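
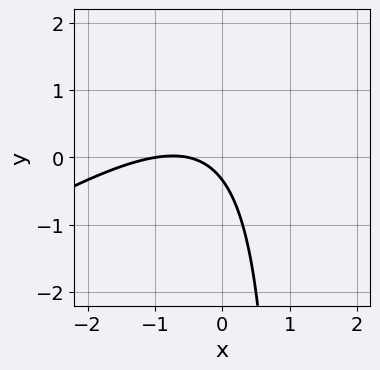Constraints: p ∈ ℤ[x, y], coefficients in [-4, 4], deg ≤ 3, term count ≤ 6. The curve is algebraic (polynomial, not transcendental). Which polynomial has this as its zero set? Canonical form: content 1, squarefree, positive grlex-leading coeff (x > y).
2*x^2 - 3*x*y + 3*x + 3*y + 1

deg p = 2.
From the visible intercepts: it crosses the x-axis at the gridline x = -1.
Solving for integer coefficients yields p as stated.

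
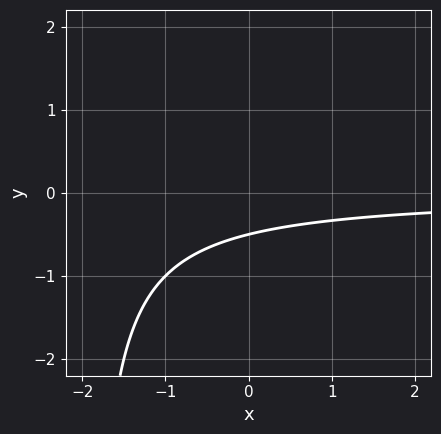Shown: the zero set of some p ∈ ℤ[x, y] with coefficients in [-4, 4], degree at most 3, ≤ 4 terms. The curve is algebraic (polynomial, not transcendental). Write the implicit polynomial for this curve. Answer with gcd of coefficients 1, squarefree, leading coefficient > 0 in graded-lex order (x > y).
x*y + 2*y + 1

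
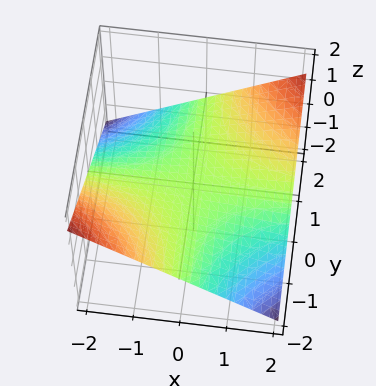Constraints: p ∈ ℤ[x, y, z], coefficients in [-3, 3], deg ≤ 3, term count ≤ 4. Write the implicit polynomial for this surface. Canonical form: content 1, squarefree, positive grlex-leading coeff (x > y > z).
x*y - 3*z

1. The degree is 2 — a hyperbolic paraboloid; a quadric.
2. Checking where it meets the axes: every point of the x-axis in the box is on the surface; it crosses the z-axis at the gridline z = 0.
3. Matching integer coefficients to the picture gives p.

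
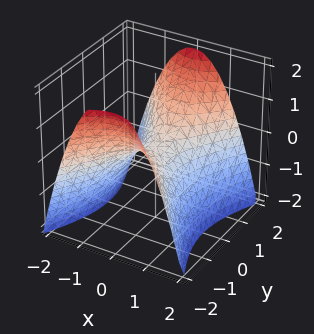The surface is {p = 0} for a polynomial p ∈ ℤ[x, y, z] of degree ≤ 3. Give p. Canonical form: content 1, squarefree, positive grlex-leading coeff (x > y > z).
First, deg p = 2.
Next, symmetries: it's symmetric under y → −y, forcing even powers of y; it's symmetric under x → −x, forcing even powers of x.
Then, from the visible intercepts: it crosses the x-axis at the gridline x = 0; it crosses the z-axis at the gridline z = 0; it meets the y-axis at y = 0 (among the integer gridlines).
Finally, assembling these constraints gives the stated polynomial.

2*x^2 - y^2 + 2*z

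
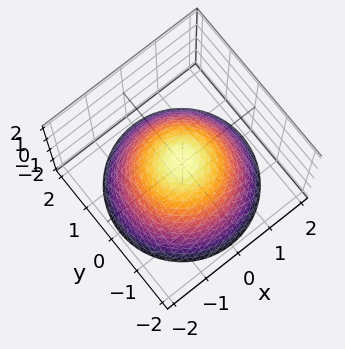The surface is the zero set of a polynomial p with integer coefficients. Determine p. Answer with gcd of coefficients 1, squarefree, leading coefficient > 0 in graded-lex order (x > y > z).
1. The degree is 2 — no degree-1 surface has this shape.
2. Symmetries: rotational symmetry about the z-axis ⇒ p depends on x, y only through x² + y².
3. From the axis intercepts and sections: a circular section at z = 0 has radius between 0 and 1.
4. Assembling these constraints gives the stated polynomial.

2*x^2 + 2*y^2 + 3*z - 1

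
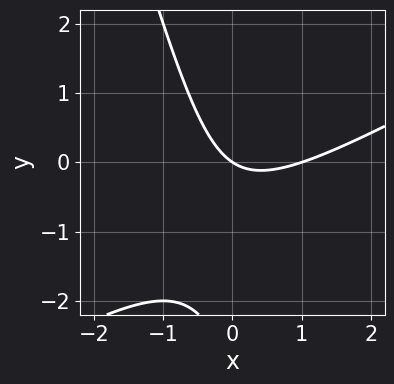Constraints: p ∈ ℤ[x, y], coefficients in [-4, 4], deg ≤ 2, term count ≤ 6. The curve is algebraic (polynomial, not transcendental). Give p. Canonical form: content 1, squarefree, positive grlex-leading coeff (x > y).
1. Degree: no degree-1 curve has this shape, so deg p = 2.
2. Against the integer gridlines: among the integer gridlines, it crosses the x-axis at x ∈ {0, 1}; it meets the y-axis at y = 0 (among the integer gridlines).
3. These observations pin down the coefficients.

2*x^2 - 3*x*y - y^2 - 2*x - 3*y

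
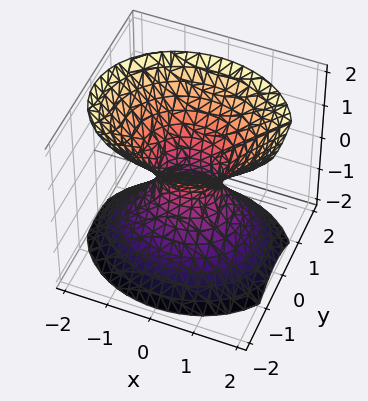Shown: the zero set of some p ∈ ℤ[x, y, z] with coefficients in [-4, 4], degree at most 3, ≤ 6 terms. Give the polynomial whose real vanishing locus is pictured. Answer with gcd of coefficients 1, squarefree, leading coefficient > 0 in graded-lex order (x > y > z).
(a) deg p = 2. One connected sheet with a waist; a quadric.
(b) Symmetries: it's symmetric under z → −z, forcing even powers of z; the y ↦ −y reflection is a symmetry, so y appears only in even powers; mirror symmetry x ↦ −x ⇒ only even powers of x.
(c) Reading off the gridlines: it misses every integer gridline on the z-axis.
(d) Fitting integer coefficients to these (and the overall shape) gives p.

2*x^2 + 3*y^2 - 2*z^2 - 1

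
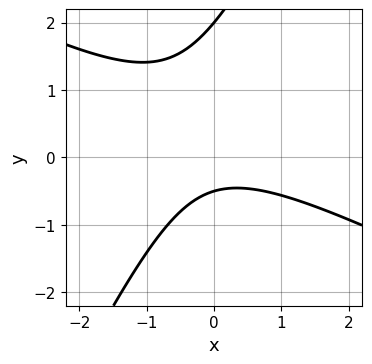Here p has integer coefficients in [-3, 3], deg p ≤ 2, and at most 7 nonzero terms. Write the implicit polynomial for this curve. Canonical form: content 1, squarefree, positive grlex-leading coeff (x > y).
(a) deg p = 2. The shape is more complex than any degree-1 curve.
(b) Reading off the gridlines: it misses every integer gridline on the x-axis; one y-axis crossing is at y = 2.
(c) Solving for integer coefficients yields p as stated.

2*x^2 + 3*x*y - 2*y^2 + 3*y + 2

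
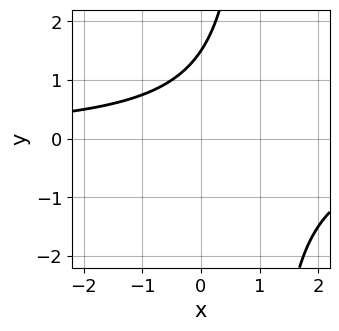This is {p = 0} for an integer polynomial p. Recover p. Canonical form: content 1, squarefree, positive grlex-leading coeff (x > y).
1. The degree is 2 — no degree-1 curve has this shape.
2. From the visible intercepts: no x-intercept at any integer in the box.
3. The integer polynomial consistent with all of this is the stated p.

2*x*y - 2*y + 3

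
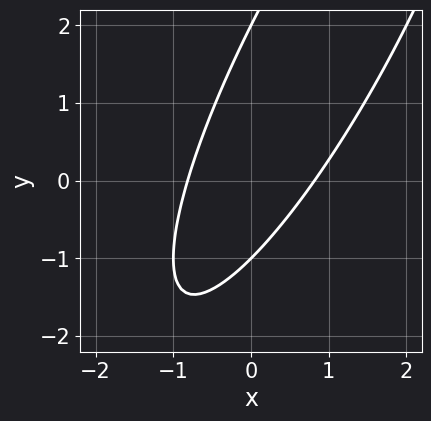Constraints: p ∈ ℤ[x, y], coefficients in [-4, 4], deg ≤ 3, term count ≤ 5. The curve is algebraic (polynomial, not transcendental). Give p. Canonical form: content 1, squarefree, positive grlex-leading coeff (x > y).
3*x^2 - 3*x*y + y^2 - y - 2

(a) Degree: the shape is more complex than any degree-1 curve, so deg p = 2.
(b) Observable constraints: among the integer gridlines, it crosses the y-axis at y ∈ {-1, 2}.
(c) Matching integer coefficients to the picture gives p.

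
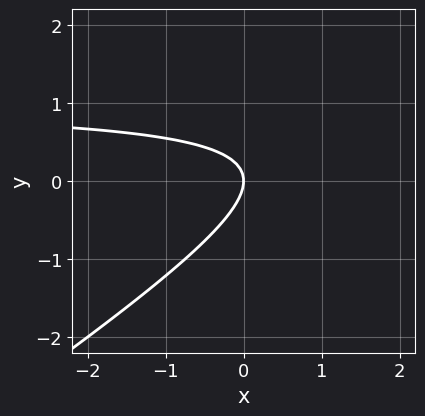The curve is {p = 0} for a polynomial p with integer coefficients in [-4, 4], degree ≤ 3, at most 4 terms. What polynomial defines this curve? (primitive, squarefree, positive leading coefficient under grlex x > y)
deg p = 2. A generic line meets the curve in up to 2 points.
Observable constraints: it crosses the y-axis at the gridline y = 0; it crosses the x-axis at the gridline x = 0.
Together with the visible shape, these determine p as stated.

2*x*y - 3*y^2 - 2*x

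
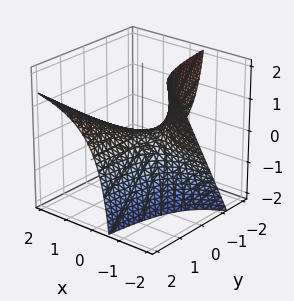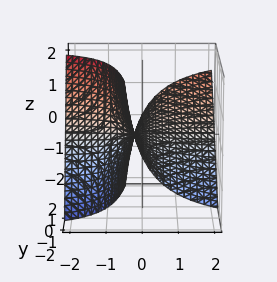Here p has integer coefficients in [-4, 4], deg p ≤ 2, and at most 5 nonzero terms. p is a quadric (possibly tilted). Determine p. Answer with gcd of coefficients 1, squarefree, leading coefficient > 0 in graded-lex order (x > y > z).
(a) The degree is 2 — a generic line meets the surface in up to 2 points.
(b) From the axis intercepts and sections: the visible y-axis segment lies entirely on the surface; one z-axis crossing is at z = 0; every point of the x-axis in the box is on the surface.
(c) Assembling these constraints gives the stated polynomial.

x*y - x*z - z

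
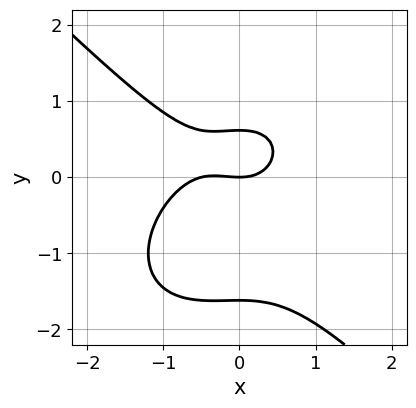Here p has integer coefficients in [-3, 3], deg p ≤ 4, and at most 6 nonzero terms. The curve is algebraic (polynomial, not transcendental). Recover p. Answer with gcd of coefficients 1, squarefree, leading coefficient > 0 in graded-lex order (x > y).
2*x^3 + 2*y^3 + x^2 + 2*y^2 - 2*y

(a) Degree: a generic line meets the curve in up to 3 points, so deg p = 3.
(b) From the visible intercepts: one y-axis crossing is at y = 0; one x-axis crossing is at x = 0.
(c) Putting this together gives p.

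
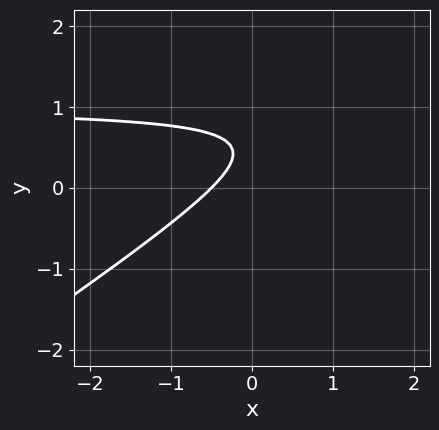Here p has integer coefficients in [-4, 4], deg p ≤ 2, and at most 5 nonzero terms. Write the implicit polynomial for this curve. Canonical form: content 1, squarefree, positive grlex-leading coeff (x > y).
The degree is 2 — the shape is more complex than any degree-1 curve.
Observable constraints: no y-intercept at any integer in the box.
Putting this together gives p.

2*x*y - 3*y^2 - 2*x + 3*y - 1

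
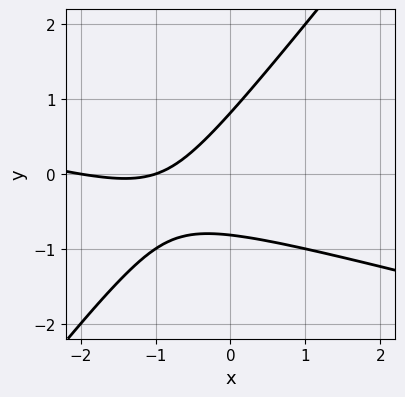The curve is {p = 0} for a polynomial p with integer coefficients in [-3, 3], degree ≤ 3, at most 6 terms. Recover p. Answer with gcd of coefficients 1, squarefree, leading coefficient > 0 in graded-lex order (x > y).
x^2 + 3*x*y - 3*y^2 + 3*x + 2

(a) deg p = 2. The shape is more complex than any degree-1 curve.
(b) Checking where it meets the axes: among the integer gridlines, it crosses the x-axis at x ∈ {-2, -1}.
(c) Fitting integer coefficients to these (and the overall shape) gives p.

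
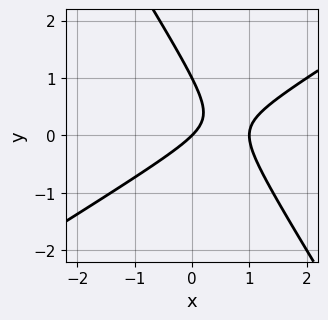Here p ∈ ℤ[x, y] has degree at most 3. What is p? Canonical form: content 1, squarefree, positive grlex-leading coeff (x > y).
1. Degree: no degree-1 curve has this shape, so deg p = 2.
2. From the axis intercepts and sections: among the integer gridlines, it crosses the y-axis at y ∈ {0, 1}; among the integer gridlines, it crosses the x-axis at x ∈ {0, 1}.
3. Putting this together gives p.

x^2 - x*y - y^2 - x + y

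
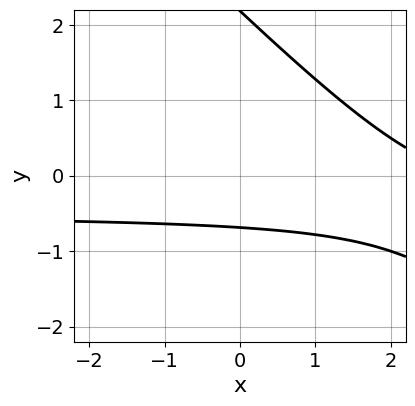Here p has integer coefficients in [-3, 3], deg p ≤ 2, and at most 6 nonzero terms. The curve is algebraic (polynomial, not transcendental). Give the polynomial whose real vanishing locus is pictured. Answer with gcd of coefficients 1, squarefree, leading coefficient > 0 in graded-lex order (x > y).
2*x*y + 2*y^2 + x - 3*y - 3

deg p = 2. No degree-1 curve has this shape.
Observable constraints: no x-intercept at any integer in the box.
These observations pin down the coefficients.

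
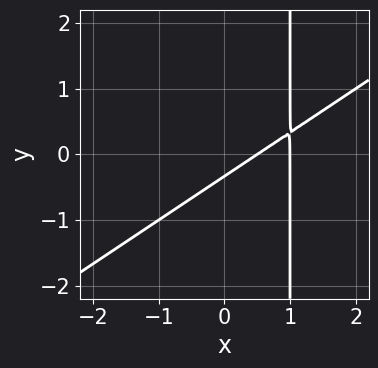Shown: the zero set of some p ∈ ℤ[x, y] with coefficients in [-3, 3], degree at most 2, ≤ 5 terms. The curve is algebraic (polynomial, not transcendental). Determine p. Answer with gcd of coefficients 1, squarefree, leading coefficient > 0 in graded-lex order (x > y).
2*x^2 - 3*x*y - 3*x + 3*y + 1

First, deg p = 2. The shape is more complex than any degree-1 curve.
Next, reading off the gridlines: one x-axis crossing is at x = 1.
Finally, fitting integer coefficients to these (and the overall shape) gives p.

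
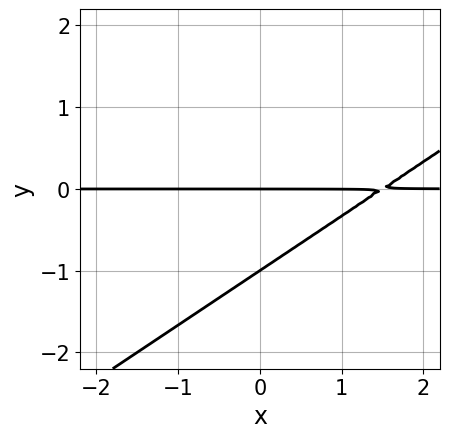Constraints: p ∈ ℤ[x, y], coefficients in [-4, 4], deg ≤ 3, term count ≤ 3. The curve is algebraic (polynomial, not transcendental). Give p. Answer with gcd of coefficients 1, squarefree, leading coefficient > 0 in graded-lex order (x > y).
2*x*y - 3*y^2 - 3*y

1. The degree is 2 — no degree-1 curve has this shape.
2. Reading off the gridlines: the y-axis gridline crossings are at y ∈ {-1, 0}; the visible x-axis segment lies entirely on the curve.
3. Matching integer coefficients to the picture gives p.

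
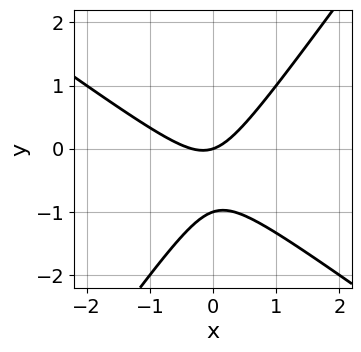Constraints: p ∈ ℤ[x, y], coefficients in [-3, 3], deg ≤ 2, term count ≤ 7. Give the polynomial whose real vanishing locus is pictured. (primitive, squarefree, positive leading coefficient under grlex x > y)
3*x^2 + 2*x*y - 3*y^2 + x - 3*y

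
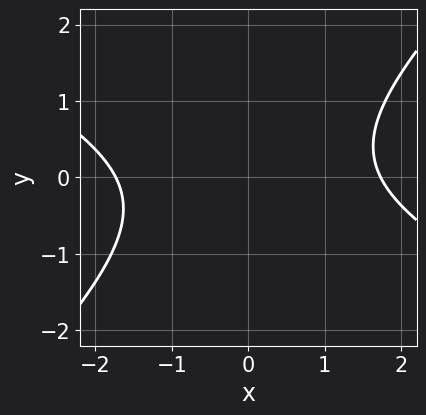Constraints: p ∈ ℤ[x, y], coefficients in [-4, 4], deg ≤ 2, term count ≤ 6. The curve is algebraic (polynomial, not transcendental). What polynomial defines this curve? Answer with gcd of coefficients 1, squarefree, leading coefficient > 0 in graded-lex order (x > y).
x^2 + x*y - 2*y^2 - 3

First, deg p = 2. No degree-1 curve has this shape.
Then, checking where it meets the axes: no y-intercept at any integer in the box.
Finally, matching integer coefficients to the picture gives p.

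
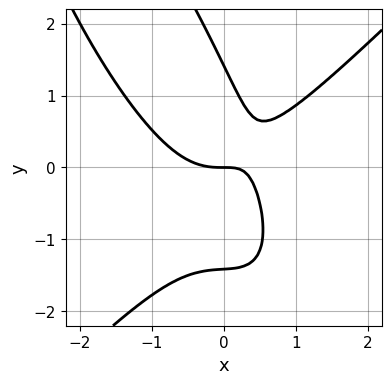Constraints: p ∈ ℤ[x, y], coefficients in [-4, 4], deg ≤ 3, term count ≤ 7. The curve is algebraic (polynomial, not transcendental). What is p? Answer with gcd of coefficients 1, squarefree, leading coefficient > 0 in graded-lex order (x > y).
(a) deg p = 3. No degree-2 curve has this shape.
(b) Reading off the gridlines: it meets the x-axis at x = 0 (among the integer gridlines); it crosses the y-axis at the gridline y = 0.
(c) Matching integer coefficients to the picture gives p.

3*x^3 - 2*x*y^2 - y^3 - 3*x*y + 2*y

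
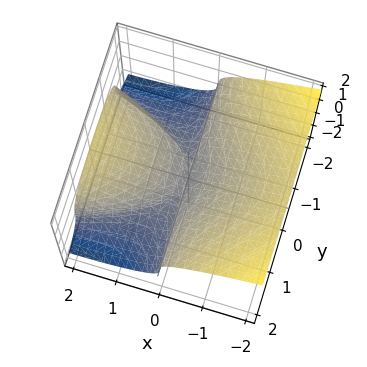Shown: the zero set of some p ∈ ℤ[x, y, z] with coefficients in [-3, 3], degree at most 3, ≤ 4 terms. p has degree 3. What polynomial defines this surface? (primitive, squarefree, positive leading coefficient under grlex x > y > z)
x*y^2 + 3*z^3 - x^2

Degree: no degree-2 surface has this shape, so deg p = 3.
Observable constraints: one x-axis crossing is at x = 0; it meets the z-axis at z = 0 (among the integer gridlines); every point of the y-axis in the box is on the surface.
The integer polynomial consistent with all of this is the stated p.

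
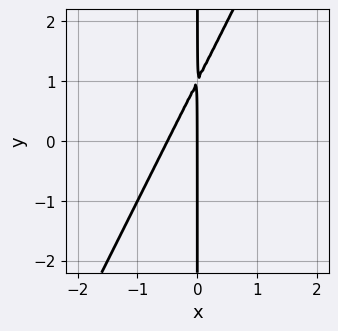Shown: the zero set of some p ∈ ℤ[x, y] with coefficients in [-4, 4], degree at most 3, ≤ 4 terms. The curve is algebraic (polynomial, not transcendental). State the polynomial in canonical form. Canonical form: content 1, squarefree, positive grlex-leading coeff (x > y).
2*x^2 - x*y + x

Degree: a generic line meets the curve in up to 2 points, so deg p = 2.
Checking where it meets the axes: every point of the y-axis in the box is on the curve; it crosses the x-axis at the gridline x = 0.
Together with the visible shape, these determine p as stated.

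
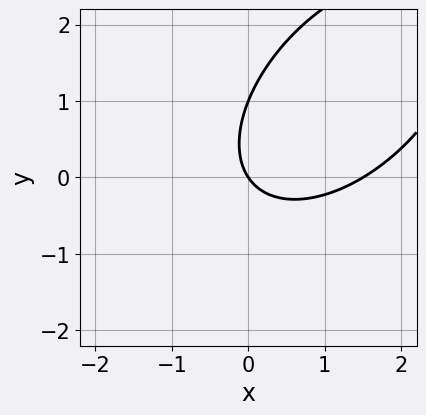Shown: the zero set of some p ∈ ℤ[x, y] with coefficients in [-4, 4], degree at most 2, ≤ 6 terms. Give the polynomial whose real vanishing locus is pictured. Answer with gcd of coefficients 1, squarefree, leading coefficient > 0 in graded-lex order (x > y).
2*x^2 - 2*x*y + 2*y^2 - 3*x - 2*y

First, the degree is 2 — the shape is more complex than any degree-1 curve.
Then, against the integer gridlines: it crosses the x-axis at the gridline x = 0; among the integer gridlines, it crosses the y-axis at y ∈ {0, 1}.
Finally, these observations pin down the coefficients.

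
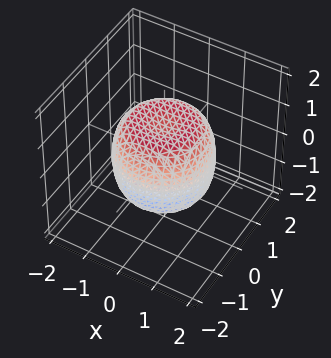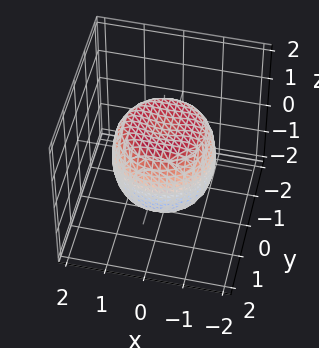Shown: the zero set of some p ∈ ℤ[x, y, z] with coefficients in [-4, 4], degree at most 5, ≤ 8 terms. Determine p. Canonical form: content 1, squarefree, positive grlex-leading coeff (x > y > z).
1. deg p = 4. A generic line meets the surface in up to 4 points.
2. Symmetries: rotational symmetry about the z-axis ⇒ p depends on x, y only through x² + y².
3. Reading off the gridlines: the z-axis gridline crossings are at z ∈ {-1, 1}; a circular section at z = -1 has radius exactly 1.
4. Together with the visible shape, these determine p as stated.

x^4 + 2*x^2*y^2 + y^4 - x^2 - y^2 + z^2 - 1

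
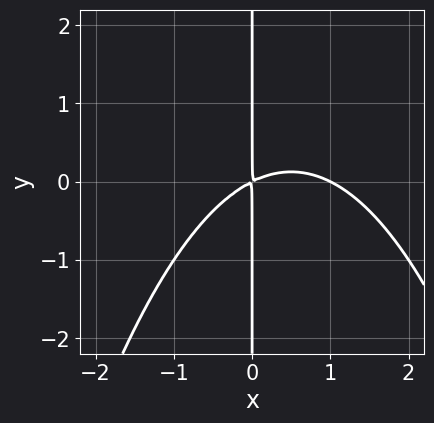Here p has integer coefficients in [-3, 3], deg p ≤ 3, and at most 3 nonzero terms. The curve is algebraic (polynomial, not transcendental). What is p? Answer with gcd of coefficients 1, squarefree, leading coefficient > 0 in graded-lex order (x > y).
x^3 - x^2 + 2*x*y

(a) deg p = 3. A generic line meets the curve in up to 3 points.
(b) Checking where it meets the axes: the visible y-axis segment lies entirely on the curve; one x-axis crossing is at x = 1.
(c) Together with the visible shape, these determine p as stated.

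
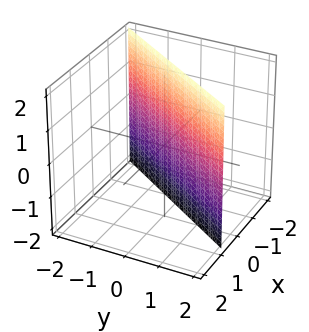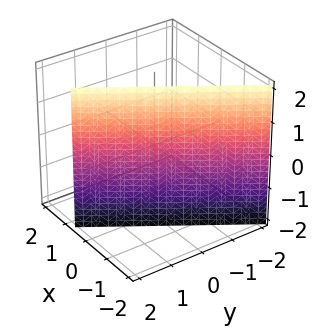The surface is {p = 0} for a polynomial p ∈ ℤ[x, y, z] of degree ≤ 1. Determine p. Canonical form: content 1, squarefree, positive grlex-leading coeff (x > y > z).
3*x - 2*y + 2

1. The degree is 1 — every cross-section is a straight line — this is a plane.
2. From the axis intercepts and sections: it misses every integer gridline on the z-axis; one y-axis crossing is at y = 1.
3. These observations pin down the coefficients.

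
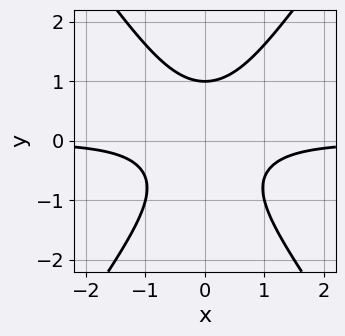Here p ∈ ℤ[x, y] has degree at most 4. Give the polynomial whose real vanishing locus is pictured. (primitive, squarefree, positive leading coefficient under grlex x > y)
2*x^2*y - y^3 + 1

1. Degree: no degree-2 curve has this shape, so deg p = 3.
2. Symmetries: it's symmetric under x → −x, forcing even powers of x.
3. Against the integer gridlines: it crosses the y-axis at the gridline y = 1; it misses every integer gridline on the x-axis.
4. Assembling these constraints gives the stated polynomial.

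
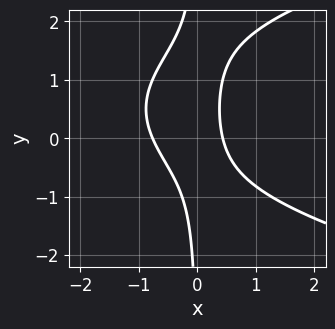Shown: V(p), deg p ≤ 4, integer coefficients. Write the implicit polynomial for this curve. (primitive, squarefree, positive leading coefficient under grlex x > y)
(a) Degree: no degree-2 curve has this shape, so deg p = 3.
(b) Against the integer gridlines: the curve avoids every integer y-axis point in the box.
(c) Putting this together gives p.

2*x*y^2 - 3*x^2 - 2*x*y - x + 1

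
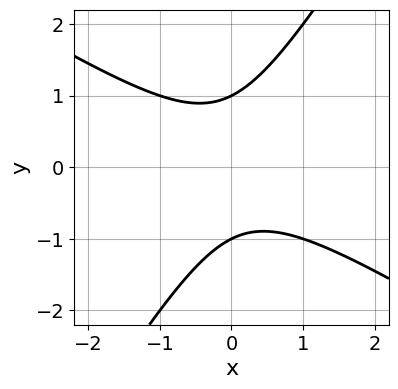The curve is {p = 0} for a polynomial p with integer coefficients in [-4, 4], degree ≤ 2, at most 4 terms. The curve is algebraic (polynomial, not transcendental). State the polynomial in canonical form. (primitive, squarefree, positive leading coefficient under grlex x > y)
(a) Degree: the shape is more complex than any degree-1 curve, so deg p = 2.
(b) From the axis intercepts and sections: it misses every integer gridline on the x-axis; among the integer gridlines, it crosses the y-axis at y ∈ {-1, 1}.
(c) Matching integer coefficients to the picture gives p.

x^2 + x*y - y^2 + 1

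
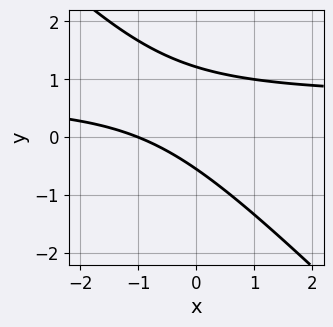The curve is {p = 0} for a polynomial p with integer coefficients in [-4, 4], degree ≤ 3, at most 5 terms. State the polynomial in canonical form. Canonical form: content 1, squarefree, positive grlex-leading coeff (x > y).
First, degree: no degree-1 curve has this shape, so deg p = 2.
Then, from the axis intercepts and sections: it crosses the x-axis at the gridline x = -1.
Finally, fitting integer coefficients to these (and the overall shape) gives p.

3*x*y + 3*y^2 - 2*x - 2*y - 2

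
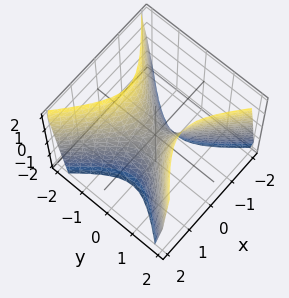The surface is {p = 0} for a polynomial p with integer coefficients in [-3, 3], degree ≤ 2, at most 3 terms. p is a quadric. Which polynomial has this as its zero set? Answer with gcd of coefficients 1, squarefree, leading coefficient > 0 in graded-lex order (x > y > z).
2*x^2 - 2*y^2 + z

(a) deg p = 2. A hyperbolic paraboloid; a quadric.
(b) Symmetries: the y ↦ −y reflection is a symmetry, so y appears only in even powers; it's symmetric under x → −x, forcing even powers of x.
(c) From the axis intercepts and sections: one x-axis crossing is at x = 0; it meets the y-axis at y = 0 (among the integer gridlines).
(d) Matching integer coefficients to the picture gives p.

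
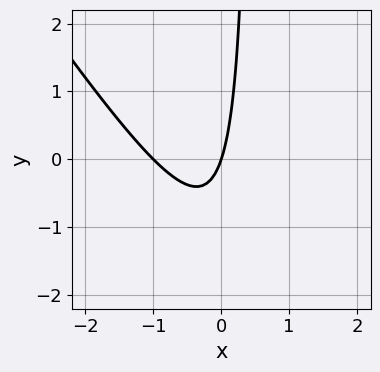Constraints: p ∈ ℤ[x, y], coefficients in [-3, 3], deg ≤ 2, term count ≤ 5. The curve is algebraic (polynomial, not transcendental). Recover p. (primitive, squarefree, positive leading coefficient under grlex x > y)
First, degree: the shape is more complex than any degree-1 curve, so deg p = 2.
Then, from the axis intercepts and sections: it meets the y-axis at y = 0 (among the integer gridlines); the x-axis gridline crossings are at x ∈ {-1, 0}.
Finally, solving for integer coefficients yields p as stated.

3*x^2 + 2*x*y + 3*x - y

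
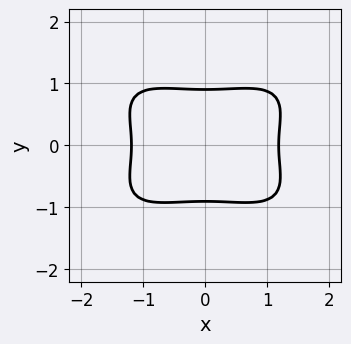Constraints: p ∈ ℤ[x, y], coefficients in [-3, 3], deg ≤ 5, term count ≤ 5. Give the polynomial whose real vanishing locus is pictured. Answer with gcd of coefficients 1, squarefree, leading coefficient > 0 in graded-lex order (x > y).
1. The degree is 4 — the shape is more complex than any degree-3 curve.
2. Symmetries: it's symmetric under y → −y, forcing even powers of y; it's symmetric under x → −x, forcing even powers of x.
3. The integer polynomial consistent with all of this is the stated p.

x^4 - x^2*y^2 + 3*y^4 - 2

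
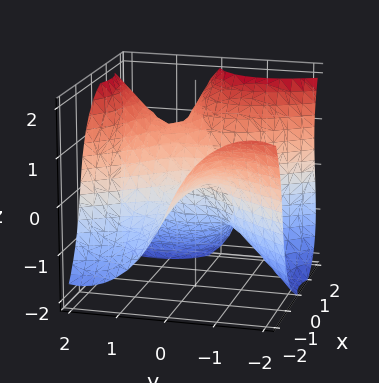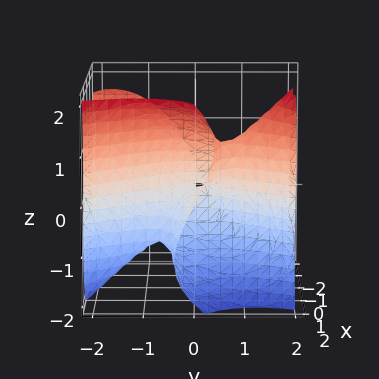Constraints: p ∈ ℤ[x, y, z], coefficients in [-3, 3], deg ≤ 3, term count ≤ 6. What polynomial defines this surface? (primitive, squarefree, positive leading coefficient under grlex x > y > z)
First, degree: a generic line meets the surface in up to 3 points, so deg p = 3.
Next, against the integer gridlines: it crosses the z-axis at the gridline z = 0; every point of the x-axis in the box is on the surface.
Finally, solving for integer coefficients yields p as stated.

2*x^2*y - y^3 + z^3 - 2*x*z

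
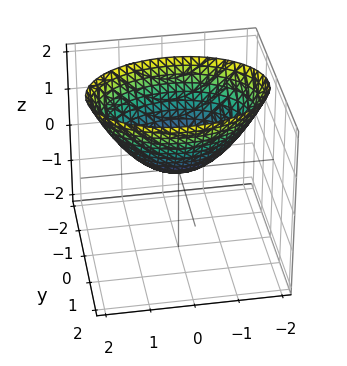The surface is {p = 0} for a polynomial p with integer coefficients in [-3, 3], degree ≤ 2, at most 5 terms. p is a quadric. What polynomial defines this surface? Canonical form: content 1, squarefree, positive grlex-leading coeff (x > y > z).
1. The degree is 2 — a single bowl opening along one axis; a quadric.
2. Symmetries: it's symmetric under x → −x, forcing even powers of x; mirror symmetry y ↦ −y ⇒ only even powers of y.
3. Observable constraints: it crosses the y-axis at the gridline y = 0; one x-axis crossing is at x = 0.
4. Solving for integer coefficients yields p as stated.

x^2 + 2*y^2 - 2*z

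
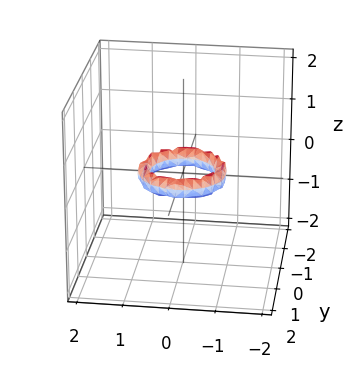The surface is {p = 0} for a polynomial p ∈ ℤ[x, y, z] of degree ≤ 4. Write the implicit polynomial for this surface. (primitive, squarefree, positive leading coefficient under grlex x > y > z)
First, degree: no degree-3 surface has this shape, so deg p = 4.
Next, symmetries: the z-axis is an axis of rotation, so x and y enter only as x² + y².
Then, reading off the gridlines: a circular section at z = 0 has radius between 0 and 1; among the integer gridlines, it crosses the x-axis at x ∈ {-1, 1}; the surface avoids every integer z-axis point in the box.
Finally, fitting integer coefficients to these (and the overall shape) gives p.

2*x^4 + 4*x^2*y^2 + 2*y^4 - 3*x^2 - 3*y^2 + 2*z^2 + 1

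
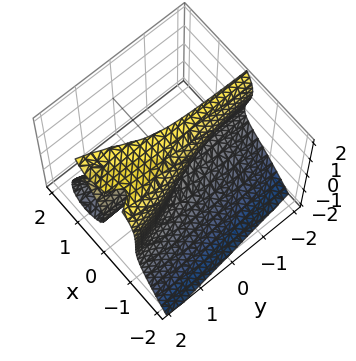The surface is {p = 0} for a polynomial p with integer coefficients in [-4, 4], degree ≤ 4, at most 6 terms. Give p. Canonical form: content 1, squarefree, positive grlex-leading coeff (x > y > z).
3*x^3 - z^3 - 2*x*y + x*z + 2*z^2

(a) There are 2 components. Treating them together as one polynomial.
(b) The degree is 3 — no degree-2 surface has this shape.
(c) Reading off the gridlines: every point of the y-axis in the box is on the surface; it meets the x-axis at x = 0 (among the integer gridlines); the z-axis gridline crossings are at z ∈ {0, 2}.
(d) These observations pin down the coefficients.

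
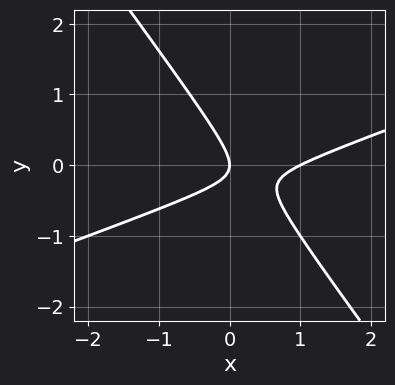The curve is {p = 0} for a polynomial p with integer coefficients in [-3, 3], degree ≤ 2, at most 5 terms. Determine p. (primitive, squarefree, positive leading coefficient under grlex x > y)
x^2 - 2*x*y - 2*y^2 - x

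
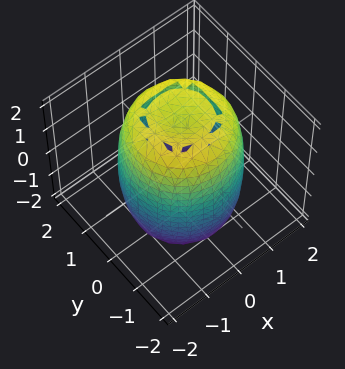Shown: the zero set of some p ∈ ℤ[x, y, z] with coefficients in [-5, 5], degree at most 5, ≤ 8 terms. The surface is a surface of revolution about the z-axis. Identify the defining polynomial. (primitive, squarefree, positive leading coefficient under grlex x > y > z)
2*x^4 + 4*x^2*y^2 + 2*y^4 - 3*x^2 - 3*y^2 + z^2 - 3

First, deg p = 4. No degree-3 surface has this shape.
Then, symmetries: every cross-section ⟂ z is a circle, so x, y appear only via x² + y².
Next, checking where it meets the axes: a circular section at z = 2 has radius between 0 and 1.
Finally, assembling these constraints gives the stated polynomial.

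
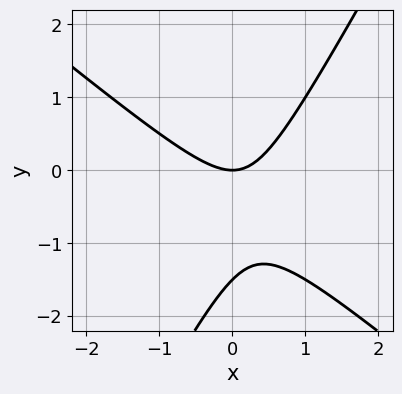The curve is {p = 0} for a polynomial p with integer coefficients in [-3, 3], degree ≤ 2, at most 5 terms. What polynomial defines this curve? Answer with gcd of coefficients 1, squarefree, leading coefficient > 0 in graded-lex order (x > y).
3*x^2 + 2*x*y - 2*y^2 - 3*y

(a) Degree: a generic line meets the curve in up to 2 points, so deg p = 2.
(b) Observable constraints: it crosses the x-axis at the gridline x = 0; it meets the y-axis at y = 0 (among the integer gridlines).
(c) Solving for integer coefficients yields p as stated.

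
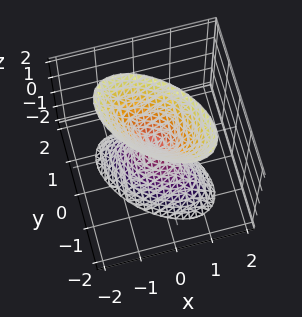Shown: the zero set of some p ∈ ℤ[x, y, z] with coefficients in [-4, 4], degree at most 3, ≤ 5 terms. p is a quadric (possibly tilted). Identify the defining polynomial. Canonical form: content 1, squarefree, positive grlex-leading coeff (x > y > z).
3*x^2 + 3*x*y + 3*y^2 - z^2

First, there are 2 components. Treating them together as one polynomial.
Next, the degree is 2 — no degree-1 surface has this shape.
Next, against the integer gridlines: it crosses the z-axis at the gridline z = 0; it crosses the x-axis at the gridline x = 0; one y-axis crossing is at y = 0.
Finally, solving for integer coefficients yields p as stated.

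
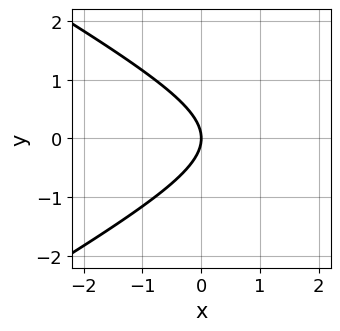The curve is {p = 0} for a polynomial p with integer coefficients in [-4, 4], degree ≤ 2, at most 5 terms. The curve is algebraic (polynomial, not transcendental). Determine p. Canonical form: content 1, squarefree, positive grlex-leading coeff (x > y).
Degree: the shape is more complex than any degree-1 curve, so deg p = 2.
Symmetries: mirror symmetry y ↦ −y ⇒ only even powers of y.
Observable constraints: it meets the x-axis at x = 0 (among the integer gridlines); it crosses the y-axis at the gridline y = 0.
Putting this together gives p.

x^2 - 3*y^2 - 3*x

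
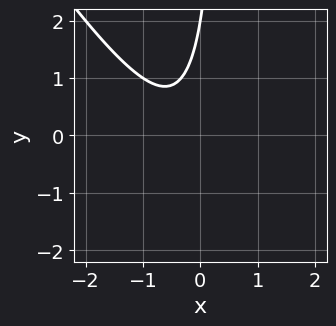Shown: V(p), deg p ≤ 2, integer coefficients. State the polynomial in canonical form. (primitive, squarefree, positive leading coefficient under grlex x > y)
First, degree: the shape is more complex than any degree-1 curve, so deg p = 2.
Then, reading off the gridlines: one y-axis crossing is at y = 2; it misses every integer gridline on the x-axis.
Finally, the integer polynomial consistent with all of this is the stated p.

3*x^2 + 2*x*y + 2*x - y + 2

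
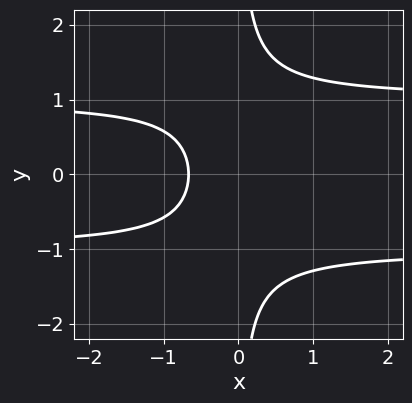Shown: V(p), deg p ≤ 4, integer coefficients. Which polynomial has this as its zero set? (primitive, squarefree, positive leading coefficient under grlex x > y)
3*x*y^2 - 3*x - 2

deg p = 3. The shape is more complex than any degree-2 curve.
Symmetries: mirror symmetry y ↦ −y ⇒ only even powers of y.
Observable constraints: the curve avoids every integer y-axis point in the box.
Putting this together gives p.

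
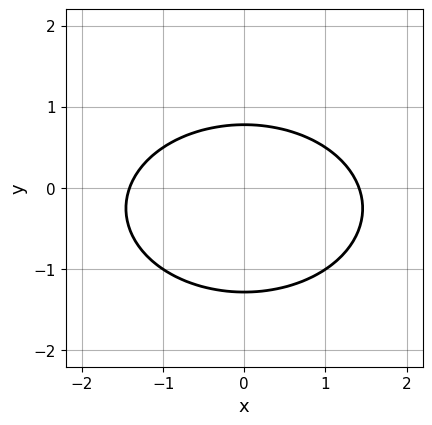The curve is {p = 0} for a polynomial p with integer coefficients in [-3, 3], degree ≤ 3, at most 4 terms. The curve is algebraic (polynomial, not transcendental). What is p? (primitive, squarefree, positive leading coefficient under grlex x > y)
1. The degree is 2 — the shape is more complex than any degree-1 curve.
2. Symmetries: it's symmetric under x → −x, forcing even powers of x.
3. Solving for integer coefficients yields p as stated.

x^2 + 2*y^2 + y - 2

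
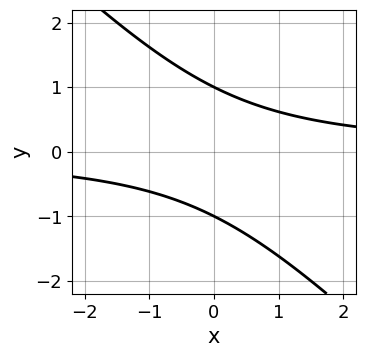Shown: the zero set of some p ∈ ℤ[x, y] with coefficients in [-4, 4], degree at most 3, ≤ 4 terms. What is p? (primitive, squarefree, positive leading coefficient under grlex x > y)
(a) deg p = 2. A generic line meets the curve in up to 2 points.
(b) Checking where it meets the axes: among the integer gridlines, it crosses the y-axis at y ∈ {-1, 1}; it misses every integer gridline on the x-axis.
(c) These observations pin down the coefficients.

x*y + y^2 - 1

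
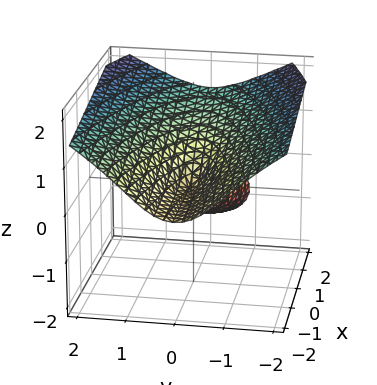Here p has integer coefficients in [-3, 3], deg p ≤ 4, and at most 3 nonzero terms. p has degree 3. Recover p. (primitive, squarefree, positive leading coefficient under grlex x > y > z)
1. The picture has 2 separate pieces. Treating them together as one polynomial.
2. The degree is 3 — no degree-2 surface has this shape.
3. Reading off the gridlines: one z-axis crossing is at z = 0; one y-axis crossing is at y = 0; every point of the x-axis in the box is on the surface.
4. The integer polynomial consistent with all of this is the stated p.

2*z^3 - 2*x*z - 3*y^2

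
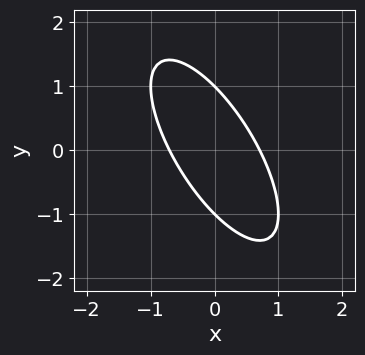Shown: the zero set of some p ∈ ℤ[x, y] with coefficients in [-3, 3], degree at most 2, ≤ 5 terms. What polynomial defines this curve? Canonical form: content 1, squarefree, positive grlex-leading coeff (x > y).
2*x^2 + 2*x*y + y^2 - 1

1. deg p = 2.
2. Observable constraints: the y-axis gridline crossings are at y ∈ {-1, 1}.
3. The integer polynomial consistent with all of this is the stated p.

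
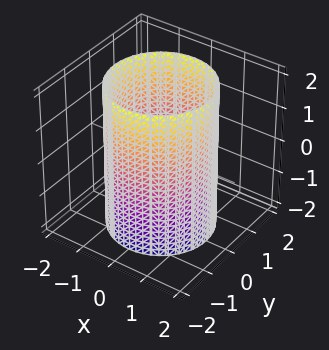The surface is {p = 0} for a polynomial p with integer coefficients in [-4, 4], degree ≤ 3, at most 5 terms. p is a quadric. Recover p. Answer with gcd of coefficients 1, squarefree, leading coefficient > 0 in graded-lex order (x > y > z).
x^2 + y^2 - 2

First, degree: constant cross-section along one axis; a quadric, so deg p = 2.
Then, by symmetry, the surface is invariant under rotation about z: p = q(x² + y², z); mirror symmetry z ↦ −z ⇒ only even powers of z.
Then, checking where it meets the axes: a circular section at z = 0 has radius between 1 and 2; no z-intercept at any integer in the box.
Finally, assembling these constraints gives the stated polynomial.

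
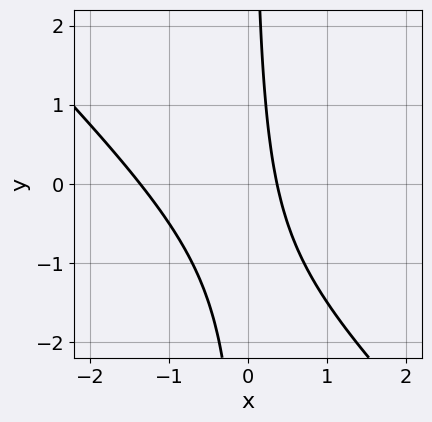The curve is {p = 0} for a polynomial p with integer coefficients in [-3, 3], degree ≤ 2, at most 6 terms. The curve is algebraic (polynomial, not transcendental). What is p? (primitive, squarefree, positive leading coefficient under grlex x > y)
2*x^2 + 2*x*y + 2*x - 1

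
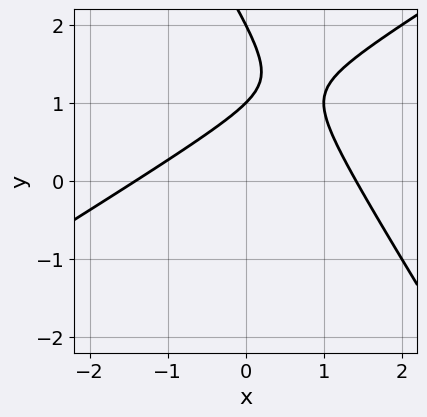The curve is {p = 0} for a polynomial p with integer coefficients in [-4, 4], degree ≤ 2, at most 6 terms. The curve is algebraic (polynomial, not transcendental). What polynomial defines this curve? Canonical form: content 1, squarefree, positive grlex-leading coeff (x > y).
x^2 - x*y - y^2 + 3*y - 2

(a) Degree: no degree-1 curve has this shape, so deg p = 2.
(b) Against the integer gridlines: the y-axis gridline crossings are at y ∈ {1, 2}.
(c) Putting this together gives p.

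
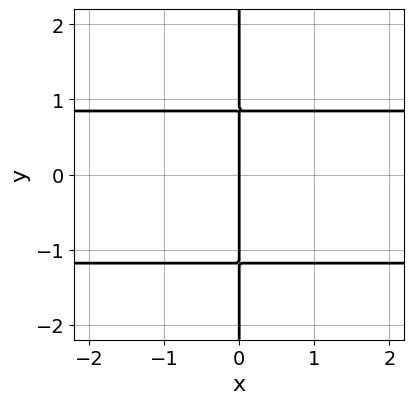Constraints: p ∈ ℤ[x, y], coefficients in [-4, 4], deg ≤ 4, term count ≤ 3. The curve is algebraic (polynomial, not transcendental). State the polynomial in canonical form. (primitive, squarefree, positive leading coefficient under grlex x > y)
3*x*y^2 + x*y - 3*x

1. Degree: no degree-2 curve has this shape, so deg p = 3.
2. Against the integer gridlines: it crosses the x-axis at the gridline x = 0; the visible y-axis segment lies entirely on the curve.
3. The integer polynomial consistent with all of this is the stated p.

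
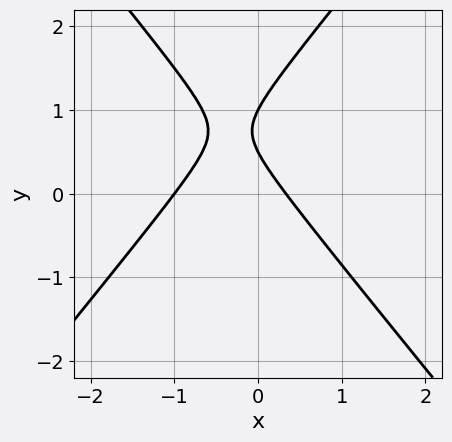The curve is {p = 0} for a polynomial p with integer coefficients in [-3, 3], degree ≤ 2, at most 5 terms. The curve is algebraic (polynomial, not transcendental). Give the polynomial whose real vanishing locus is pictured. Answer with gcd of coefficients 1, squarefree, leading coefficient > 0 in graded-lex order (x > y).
3*x^2 - 2*y^2 + 2*x + 3*y - 1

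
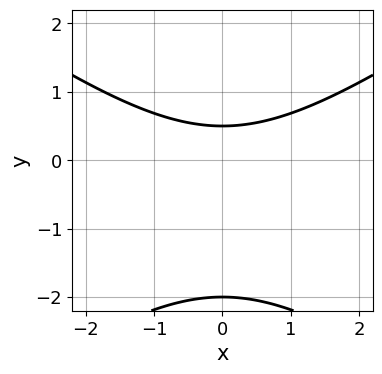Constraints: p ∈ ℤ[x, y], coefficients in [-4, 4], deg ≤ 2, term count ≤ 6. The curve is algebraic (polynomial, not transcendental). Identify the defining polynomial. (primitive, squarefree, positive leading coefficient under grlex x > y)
The degree is 2 — a generic line meets the curve in up to 2 points.
Symmetries: the x ↦ −x reflection is a symmetry, so x appears only in even powers.
Against the integer gridlines: no x-intercept at any integer in the box; it crosses the y-axis at the gridline y = -2.
Fitting integer coefficients to these (and the overall shape) gives p.

x^2 - 2*y^2 - 3*y + 2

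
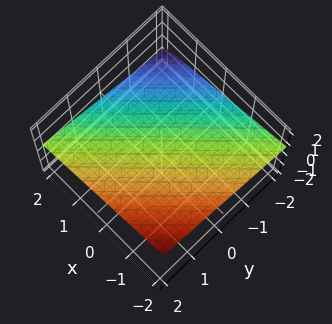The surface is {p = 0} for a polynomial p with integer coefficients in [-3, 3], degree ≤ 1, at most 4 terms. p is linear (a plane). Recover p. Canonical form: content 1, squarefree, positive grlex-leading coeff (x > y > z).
x - y + 3*z - 2

First, the degree is 1 — every cross-section is a straight line — this is a plane.
Next, from the visible intercepts: it meets the y-axis at y = -2 (among the integer gridlines); one x-axis crossing is at x = 2.
Finally, fitting integer coefficients to these (and the overall shape) gives p.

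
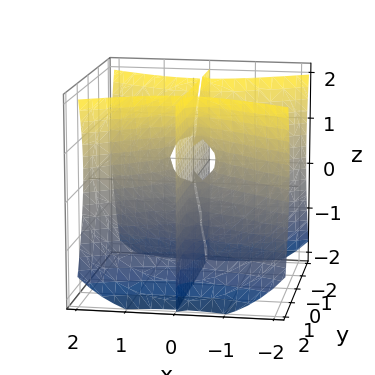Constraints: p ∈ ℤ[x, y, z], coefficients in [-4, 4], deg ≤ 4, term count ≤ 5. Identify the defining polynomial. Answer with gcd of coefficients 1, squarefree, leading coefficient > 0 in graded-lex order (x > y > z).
First, I count 2 distinct pieces. Treating them together as one polynomial.
Then, degree: a generic line meets the surface in up to 3 points, so deg p = 3.
Next, observable constraints: every point of the z-axis in the box is on the surface; every point of the y-axis in the box is on the surface; it crosses the x-axis at the gridline x = 0.
Finally, matching integer coefficients to the picture gives p.

x^3 - 2*x*y^2 + x*z^2 - x*z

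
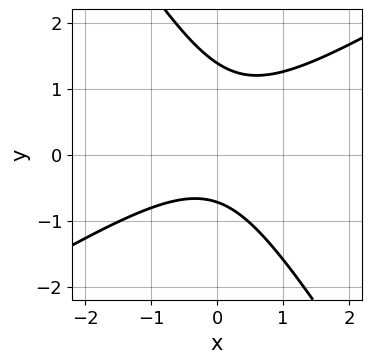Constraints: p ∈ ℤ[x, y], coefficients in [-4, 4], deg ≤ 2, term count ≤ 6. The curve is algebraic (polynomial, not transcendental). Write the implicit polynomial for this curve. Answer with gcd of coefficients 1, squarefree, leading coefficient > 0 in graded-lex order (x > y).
3*x^2 - 3*x*y - 3*y^2 + 2*y + 3

Degree: no degree-1 curve has this shape, so deg p = 2.
Observable constraints: no x-intercept at any integer in the box.
The integer polynomial consistent with all of this is the stated p.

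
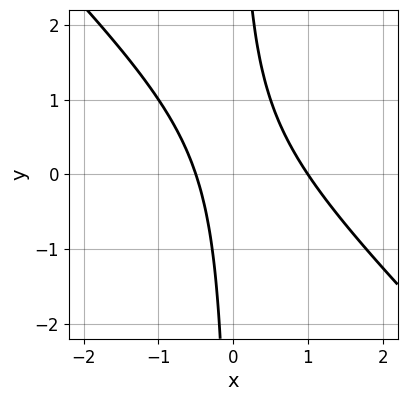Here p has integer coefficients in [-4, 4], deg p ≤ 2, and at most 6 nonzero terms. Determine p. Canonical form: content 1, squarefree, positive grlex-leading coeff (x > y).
1. Degree: the shape is more complex than any degree-1 curve, so deg p = 2.
2. From the visible intercepts: one x-axis crossing is at x = 1; the curve avoids every integer y-axis point in the box.
3. Putting this together gives p.

2*x^2 + 2*x*y - x - 1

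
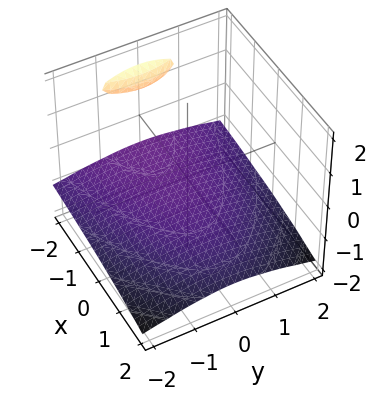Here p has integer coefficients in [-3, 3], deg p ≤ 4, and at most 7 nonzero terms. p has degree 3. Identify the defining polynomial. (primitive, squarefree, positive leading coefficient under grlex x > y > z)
2*x*z^2 + 3*z^3 + x*z + y^2 + 3

There are 2 components. They look like related sheets of one shape, so recover p as a whole.
Degree: no degree-2 surface has this shape, so deg p = 3.
Reading off the gridlines: the surface avoids every integer x-axis point in the box; no y-intercept at any integer in the box; it meets the z-axis at z = -1 (among the integer gridlines).
Putting this together gives p.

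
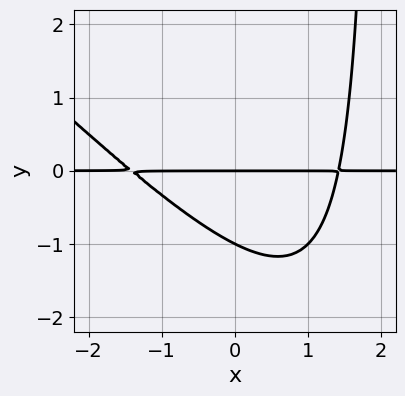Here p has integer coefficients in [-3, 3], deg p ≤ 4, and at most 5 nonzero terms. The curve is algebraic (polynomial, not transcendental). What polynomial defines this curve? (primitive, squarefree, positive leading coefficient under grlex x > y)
1. Degree: a generic line meets the curve in up to 3 points, so deg p = 3.
2. Observable constraints: among the integer gridlines, it crosses the y-axis at y ∈ {-1, 0}; the visible x-axis segment lies entirely on the curve.
3. These observations pin down the coefficients.

x^2*y + x*y^2 - 2*y^2 - 2*y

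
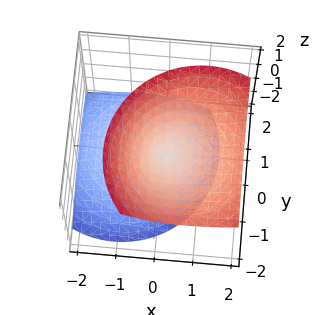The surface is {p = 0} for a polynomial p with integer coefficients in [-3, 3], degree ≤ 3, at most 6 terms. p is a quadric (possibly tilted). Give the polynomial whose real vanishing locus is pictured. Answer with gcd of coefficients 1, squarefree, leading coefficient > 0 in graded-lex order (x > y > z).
1. I count 2 distinct pieces. Treating them together as one polynomial.
2. The degree is 2 — a generic line meets the surface in up to 2 points.
3. From the visible intercepts: one x-axis crossing is at x = 0; it crosses the z-axis at the gridline z = 0; one y-axis crossing is at y = 0.
4. Assembling these constraints gives the stated polynomial.

3*x^2 - 3*x*z + 3*y^2 + 2*y*z - 3*z^2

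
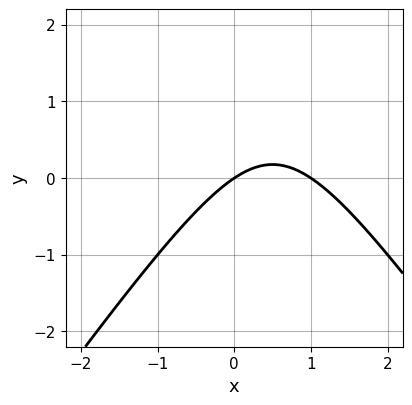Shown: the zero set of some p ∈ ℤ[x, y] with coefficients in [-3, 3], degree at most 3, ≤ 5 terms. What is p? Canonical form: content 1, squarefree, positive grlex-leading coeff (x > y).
2*x^2 - y^2 - 2*x + 3*y

1. Degree: a generic line meets the curve in up to 2 points, so deg p = 2.
2. Against the integer gridlines: the x-axis gridline crossings are at x ∈ {0, 1}; it crosses the y-axis at the gridline y = 0.
3. Solving for integer coefficients yields p as stated.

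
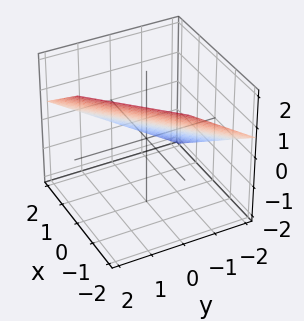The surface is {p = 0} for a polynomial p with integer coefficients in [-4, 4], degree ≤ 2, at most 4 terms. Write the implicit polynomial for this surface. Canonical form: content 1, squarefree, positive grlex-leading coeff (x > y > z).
1. Degree: the surface is flat (a plane), so deg p = 1.
2. Against the integer gridlines: it meets the x-axis at x = 1 (among the integer gridlines); it meets the y-axis at y = -1 (among the integer gridlines).
3. Putting this together gives p.

2*x - 2*y + 3*z - 2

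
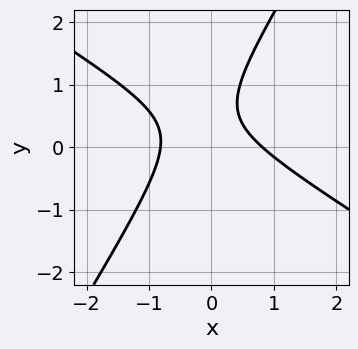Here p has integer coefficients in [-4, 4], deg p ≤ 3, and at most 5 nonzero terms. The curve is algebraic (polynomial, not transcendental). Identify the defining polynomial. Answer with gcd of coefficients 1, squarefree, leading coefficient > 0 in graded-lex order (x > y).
1. Degree: the shape is more complex than any degree-1 curve, so deg p = 2.
2. From the axis intercepts and sections: no y-intercept at any integer in the box.
3. Putting this together gives p.

3*x^2 + 3*x*y - 3*y^2 + 3*y - 2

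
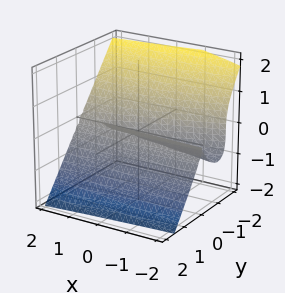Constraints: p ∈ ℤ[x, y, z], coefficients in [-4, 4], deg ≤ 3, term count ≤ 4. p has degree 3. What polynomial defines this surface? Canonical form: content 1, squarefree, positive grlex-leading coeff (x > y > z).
x*y^2 - 3*y^3 - 2*z^3 - 2*y^2

First, deg p = 3. No degree-2 surface has this shape.
Next, from the axis intercepts and sections: one y-axis crossing is at y = 0; the visible x-axis segment lies entirely on the surface; it crosses the z-axis at the gridline z = 0.
Finally, together with the visible shape, these determine p as stated.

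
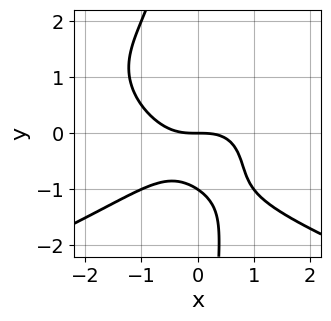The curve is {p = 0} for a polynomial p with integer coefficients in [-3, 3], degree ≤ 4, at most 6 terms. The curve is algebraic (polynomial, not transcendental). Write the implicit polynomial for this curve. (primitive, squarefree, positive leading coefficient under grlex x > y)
2*x*y^3 + 2*x^3 + 3*y^2 + 3*y

First, deg p = 4. No degree-3 curve has this shape.
Then, observable constraints: among the integer gridlines, it crosses the y-axis at y ∈ {-1, 0}; one x-axis crossing is at x = 0.
Finally, solving for integer coefficients yields p as stated.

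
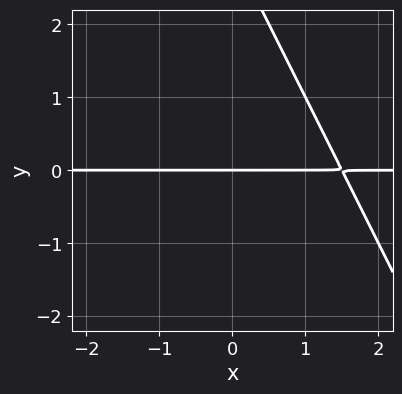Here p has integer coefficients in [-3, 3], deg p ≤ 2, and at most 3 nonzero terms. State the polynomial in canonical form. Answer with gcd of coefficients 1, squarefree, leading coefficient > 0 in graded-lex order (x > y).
2*x*y + y^2 - 3*y

First, deg p = 2. No degree-1 curve has this shape.
Then, against the integer gridlines: the visible x-axis segment lies entirely on the curve; one y-axis crossing is at y = 0.
Finally, together with the visible shape, these determine p as stated.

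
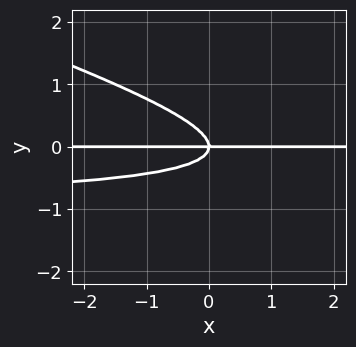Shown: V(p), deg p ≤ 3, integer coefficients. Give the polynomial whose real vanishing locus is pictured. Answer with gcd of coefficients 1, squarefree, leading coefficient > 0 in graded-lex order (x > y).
x*y^2 + 3*y^3 + x*y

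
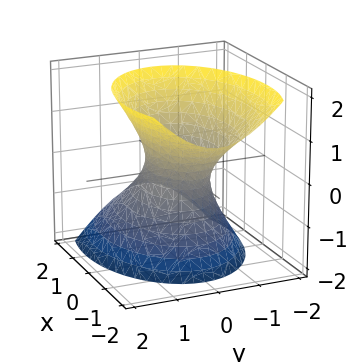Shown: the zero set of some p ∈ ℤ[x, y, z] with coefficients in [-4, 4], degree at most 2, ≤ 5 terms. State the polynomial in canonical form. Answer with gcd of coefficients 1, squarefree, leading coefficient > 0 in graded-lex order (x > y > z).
x^2 + x*z + 2*y^2 - z^2 - 1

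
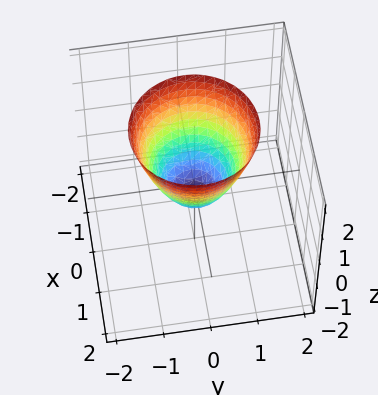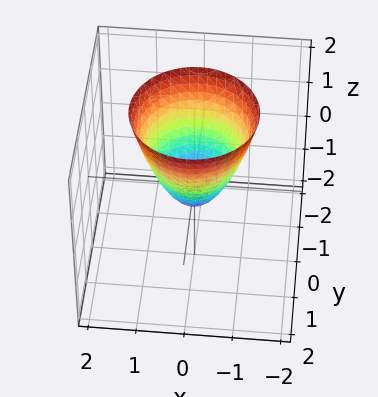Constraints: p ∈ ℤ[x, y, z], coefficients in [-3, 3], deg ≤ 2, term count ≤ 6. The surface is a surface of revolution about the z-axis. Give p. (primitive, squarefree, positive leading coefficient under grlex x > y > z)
First, degree: a generic line meets the surface in up to 2 points, so deg p = 2.
Next, symmetry: every cross-section ⟂ z is a circle, so x, y appear only via x² + y².
Next, from the axis intercepts and sections: a circular section at z = 2 has radius between 1 and 2.
Finally, matching integer coefficients to the picture gives p.

3*x^2 + 3*y^2 - 2*z - 1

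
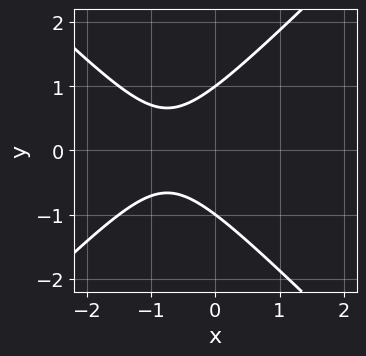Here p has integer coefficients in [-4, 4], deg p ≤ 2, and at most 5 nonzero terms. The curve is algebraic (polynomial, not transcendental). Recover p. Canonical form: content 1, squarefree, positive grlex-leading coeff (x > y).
First, deg p = 2. The shape is more complex than any degree-1 curve.
Then, symmetries: mirror symmetry y ↦ −y ⇒ only even powers of y.
Then, observable constraints: among the integer gridlines, it crosses the y-axis at y ∈ {-1, 1}; it misses every integer gridline on the x-axis.
Finally, putting this together gives p.

2*x^2 - 2*y^2 + 3*x + 2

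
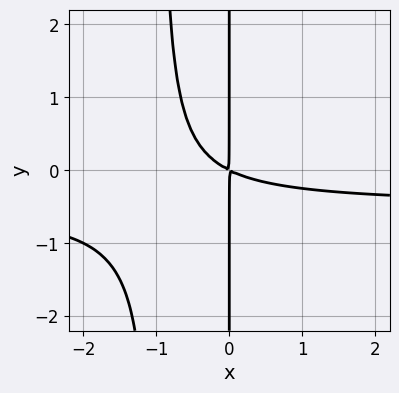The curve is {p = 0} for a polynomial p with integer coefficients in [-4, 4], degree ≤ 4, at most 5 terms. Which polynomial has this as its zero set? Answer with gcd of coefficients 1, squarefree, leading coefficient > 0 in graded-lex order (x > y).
First, the degree is 3 — the shape is more complex than any degree-2 curve.
Next, from the axis intercepts and sections: the visible y-axis segment lies entirely on the curve.
Finally, fitting integer coefficients to these (and the overall shape) gives p.

2*x^2*y + x^2 + 2*x*y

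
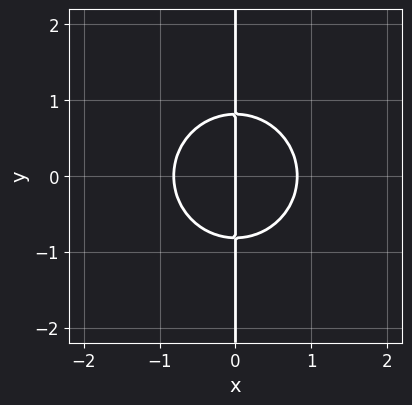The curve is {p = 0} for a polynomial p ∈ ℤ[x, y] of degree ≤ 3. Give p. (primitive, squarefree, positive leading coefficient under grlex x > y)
3*x^3 + 3*x*y^2 - 2*x

1. deg p = 3.
2. Symmetries: the y ↦ −y reflection is a symmetry, so y appears only in even powers.
3. From the visible intercepts: it meets the x-axis at x = 0 (among the integer gridlines); the visible y-axis segment lies entirely on the curve.
4. Together with the visible shape, these determine p as stated.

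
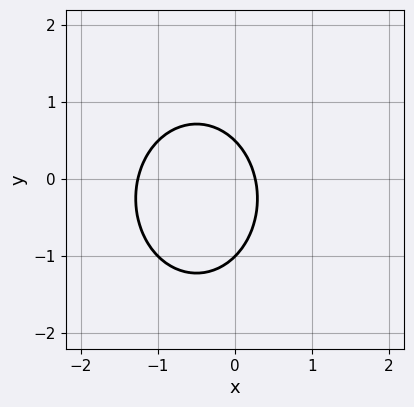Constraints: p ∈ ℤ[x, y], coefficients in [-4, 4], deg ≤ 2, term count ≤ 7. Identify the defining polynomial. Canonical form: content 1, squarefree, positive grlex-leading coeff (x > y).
The degree is 2 — a generic line meets the curve in up to 2 points.
Reading off the gridlines: it crosses the y-axis at the gridline y = -1.
Solving for integer coefficients yields p as stated.

3*x^2 + 2*y^2 + 3*x + y - 1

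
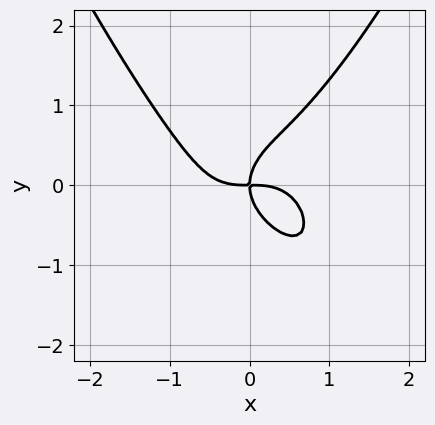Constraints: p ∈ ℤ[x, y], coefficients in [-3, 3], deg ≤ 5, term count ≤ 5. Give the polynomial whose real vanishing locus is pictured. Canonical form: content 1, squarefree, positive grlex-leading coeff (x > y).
Degree: a generic line meets the curve in up to 4 points, so deg p = 4.
Against the integer gridlines: one y-axis crossing is at y = 0; it crosses the x-axis at the gridline x = 0.
Solving for integer coefficients yields p as stated.

x^4 - y^3 + x*y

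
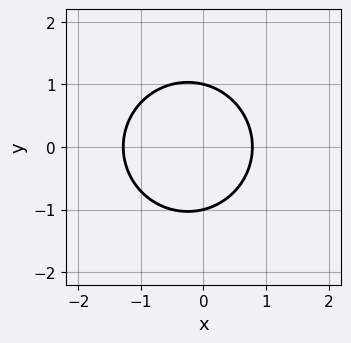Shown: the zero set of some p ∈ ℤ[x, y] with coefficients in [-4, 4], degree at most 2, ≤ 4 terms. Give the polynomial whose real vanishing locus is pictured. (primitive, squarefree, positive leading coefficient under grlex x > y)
2*x^2 + 2*y^2 + x - 2

Degree: the shape is more complex than any degree-1 curve, so deg p = 2.
Symmetries: mirror symmetry y ↦ −y ⇒ only even powers of y.
Against the integer gridlines: among the integer gridlines, it crosses the y-axis at y ∈ {-1, 1}.
Matching integer coefficients to the picture gives p.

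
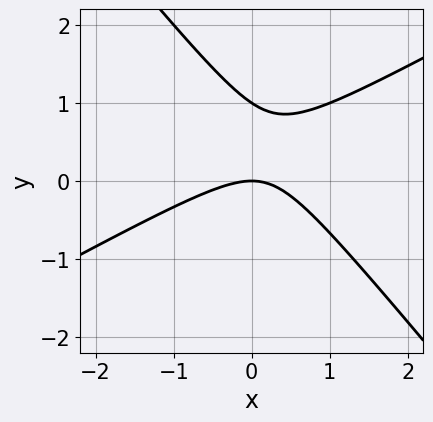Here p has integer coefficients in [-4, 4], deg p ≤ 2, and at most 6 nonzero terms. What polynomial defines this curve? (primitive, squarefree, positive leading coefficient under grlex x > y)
2*x^2 - 2*x*y - 3*y^2 + 3*y

(a) deg p = 2. The shape is more complex than any degree-1 curve.
(b) From the axis intercepts and sections: one x-axis crossing is at x = 0; the y-axis gridline crossings are at y ∈ {0, 1}.
(c) Assembling these constraints gives the stated polynomial.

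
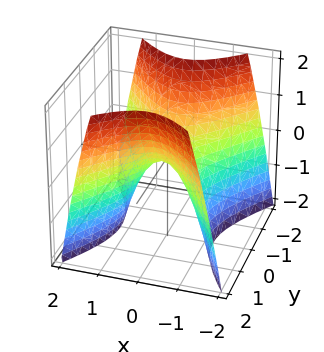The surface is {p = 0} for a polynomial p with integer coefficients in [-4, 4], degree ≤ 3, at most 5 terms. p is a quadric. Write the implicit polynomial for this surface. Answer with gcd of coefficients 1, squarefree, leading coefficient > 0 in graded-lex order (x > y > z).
3*x^2 - 2*y^2 + 2*z

1. deg p = 2. A saddle surface; a quadric.
2. Symmetries: it's symmetric under y → −y, forcing even powers of y; it's symmetric under x → −x, forcing even powers of x.
3. From the axis intercepts and sections: it crosses the z-axis at the gridline z = 0; it crosses the y-axis at the gridline y = 0; it crosses the x-axis at the gridline x = 0.
4. Matching integer coefficients to the picture gives p.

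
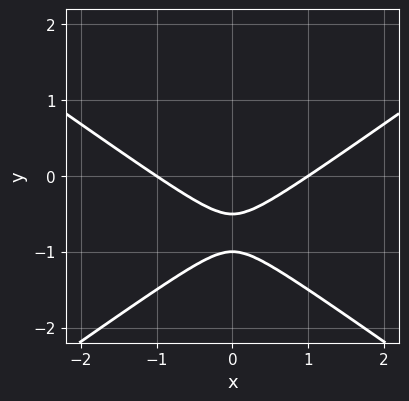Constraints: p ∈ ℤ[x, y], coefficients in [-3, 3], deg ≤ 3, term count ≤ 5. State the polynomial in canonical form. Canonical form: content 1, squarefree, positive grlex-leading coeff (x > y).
x^2 - 2*y^2 - 3*y - 1

1. The degree is 2 — a generic line meets the curve in up to 2 points.
2. Symmetries: mirror symmetry x ↦ −x ⇒ only even powers of x.
3. Against the integer gridlines: it meets the y-axis at y = -1 (among the integer gridlines); the x-axis gridline crossings are at x ∈ {-1, 1}.
4. Fitting integer coefficients to these (and the overall shape) gives p.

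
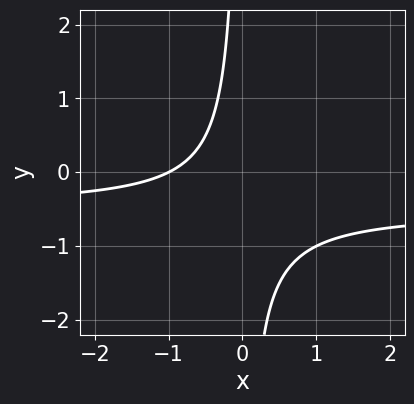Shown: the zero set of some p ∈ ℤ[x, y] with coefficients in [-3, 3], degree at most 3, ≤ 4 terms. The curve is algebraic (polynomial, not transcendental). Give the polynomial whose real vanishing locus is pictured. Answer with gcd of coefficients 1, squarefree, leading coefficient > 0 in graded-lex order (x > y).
2*x*y + x + 1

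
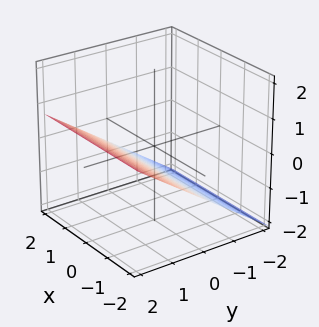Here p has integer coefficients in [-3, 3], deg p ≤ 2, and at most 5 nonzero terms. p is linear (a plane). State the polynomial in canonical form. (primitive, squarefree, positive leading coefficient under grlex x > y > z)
(a) deg p = 1. Every cross-section is a straight line — this is a plane.
(b) Checking where it meets the axes: one y-axis crossing is at y = 1; the surface avoids every integer x-axis point in the box.
(c) Matching integer coefficients to the picture gives p.

2*y - 3*z - 2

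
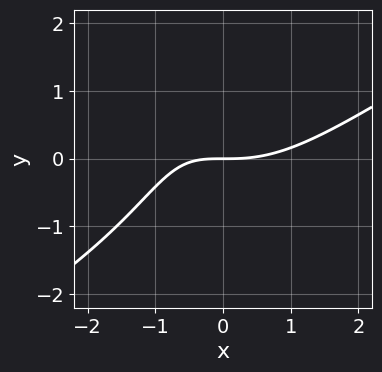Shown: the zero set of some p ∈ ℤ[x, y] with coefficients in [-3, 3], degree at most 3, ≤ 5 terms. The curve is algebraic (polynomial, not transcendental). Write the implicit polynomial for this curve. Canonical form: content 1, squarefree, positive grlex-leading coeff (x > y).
x^3 - x^2*y - x*y^2 - 2*x*y - 3*y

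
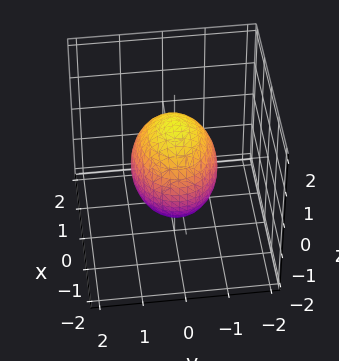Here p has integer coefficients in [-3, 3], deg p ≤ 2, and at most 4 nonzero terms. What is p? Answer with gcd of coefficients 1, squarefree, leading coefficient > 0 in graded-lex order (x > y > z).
2*x^2 + 3*y^2 + 2*z^2 - 3

1. Degree: a closed, bounded, convex surface; a quadric, so deg p = 2.
2. Symmetries: the x ↦ −x reflection is a symmetry, so x appears only in even powers; mirror symmetry y ↦ −y ⇒ only even powers of y; mirror symmetry z ↦ −z ⇒ only even powers of z.
3. Reading off the gridlines: the y-axis gridline crossings are at y ∈ {-1, 1}.
4. Together with the visible shape, these determine p as stated.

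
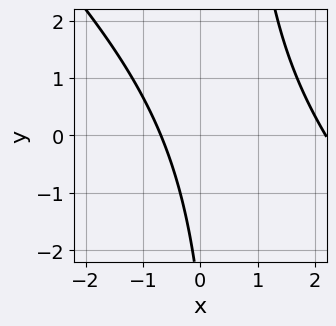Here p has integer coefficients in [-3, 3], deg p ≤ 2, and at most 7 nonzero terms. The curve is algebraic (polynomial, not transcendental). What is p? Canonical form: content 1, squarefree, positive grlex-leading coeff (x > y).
2*x^2 + 2*x*y - 3*x - y - 3

Degree: no degree-1 curve has this shape, so deg p = 2.
Reading off the gridlines: no y-intercept at any integer in the box.
Putting this together gives p.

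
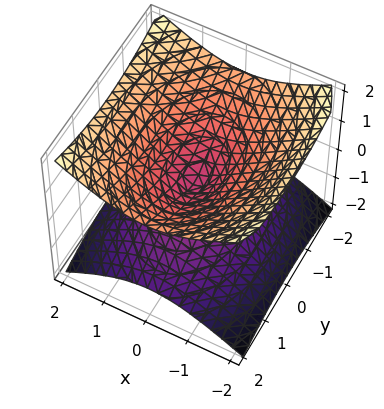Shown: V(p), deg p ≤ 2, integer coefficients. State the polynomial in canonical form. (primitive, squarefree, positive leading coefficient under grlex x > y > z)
(a) deg p = 2.
(b) Symmetries: the y ↦ −y reflection is a symmetry, so y appears only in even powers; mirror symmetry z ↦ −z ⇒ only even powers of z; it's symmetric under x → −x, forcing even powers of x.
(c) Checking where it meets the axes: one z-axis crossing is at z = 0; it crosses the y-axis at the gridline y = 0.
(d) These observations pin down the coefficients.

2*x^2 + y^2 - 3*z^2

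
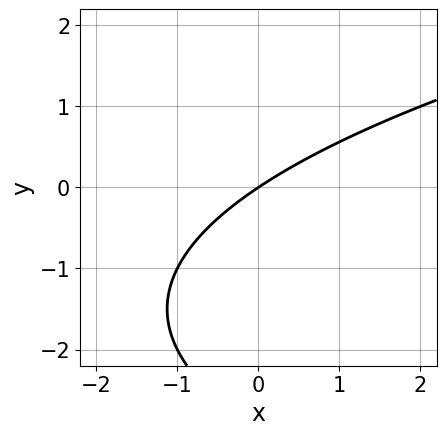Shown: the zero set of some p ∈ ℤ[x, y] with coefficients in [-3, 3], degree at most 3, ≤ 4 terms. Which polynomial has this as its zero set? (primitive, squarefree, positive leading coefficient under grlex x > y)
y^2 - 2*x + 3*y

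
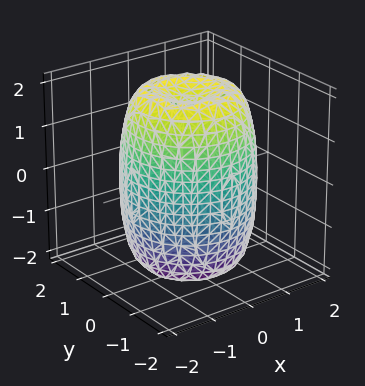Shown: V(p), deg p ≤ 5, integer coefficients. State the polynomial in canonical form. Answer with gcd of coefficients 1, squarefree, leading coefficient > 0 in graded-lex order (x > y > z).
2*x^4 + 4*x^2*y^2 + 2*y^4 - 3*x^2 - 3*y^2 + z^2 - 3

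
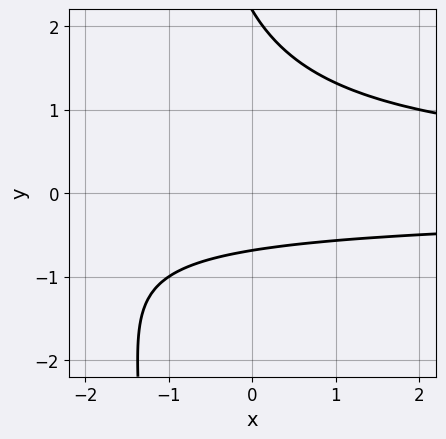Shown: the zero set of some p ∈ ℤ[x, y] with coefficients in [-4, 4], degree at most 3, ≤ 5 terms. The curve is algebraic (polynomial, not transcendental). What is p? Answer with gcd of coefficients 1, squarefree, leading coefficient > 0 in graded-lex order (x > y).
(a) The degree is 3 — the shape is more complex than any degree-2 curve.
(b) From the visible intercepts: the curve avoids every integer x-axis point in the box.
(c) Putting this together gives p.

2*x*y^2 + 2*y^2 - 3*y - 3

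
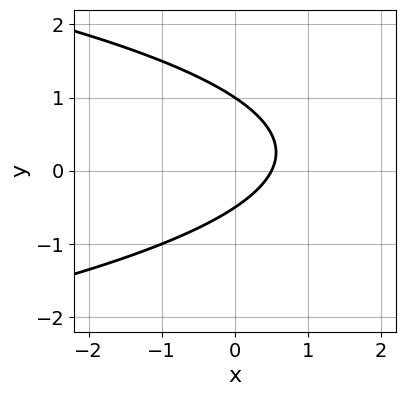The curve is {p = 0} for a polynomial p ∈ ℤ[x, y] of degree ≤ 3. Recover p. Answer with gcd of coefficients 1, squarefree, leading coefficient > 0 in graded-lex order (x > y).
2*y^2 + 2*x - y - 1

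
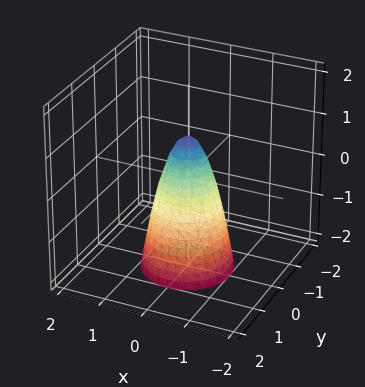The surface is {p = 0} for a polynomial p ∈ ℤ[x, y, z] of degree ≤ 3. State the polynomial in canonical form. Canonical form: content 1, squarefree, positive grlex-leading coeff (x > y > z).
3*x^2 + 3*y^2 + z - 1

deg p = 2. No degree-1 surface has this shape.
By symmetry, the surface is invariant under rotation about z: p = q(x² + y², z).
From the axis intercepts and sections: a circular section at z = -1 has radius between 0 and 1; it meets the z-axis at z = 1 (among the integer gridlines).
Putting this together gives p.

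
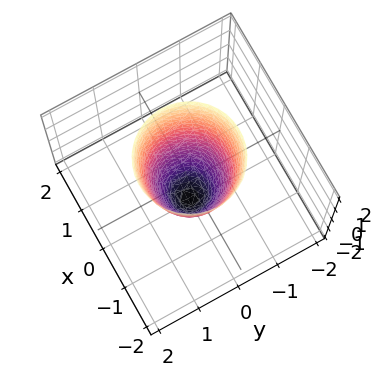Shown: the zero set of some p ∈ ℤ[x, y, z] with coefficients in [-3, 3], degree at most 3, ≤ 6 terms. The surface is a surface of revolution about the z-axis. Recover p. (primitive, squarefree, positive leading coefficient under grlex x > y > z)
3*x^2 + 3*y^2 - z - 2

First, degree: no degree-1 surface has this shape, so deg p = 2.
Next, symmetries: rotational symmetry about the z-axis ⇒ p depends on x, y only through x² + y².
Next, from the axis intercepts and sections: a circular section at z = 1 has radius exactly 1; it meets the z-axis at z = -2 (among the integer gridlines).
Finally, together with the visible shape, these determine p as stated.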